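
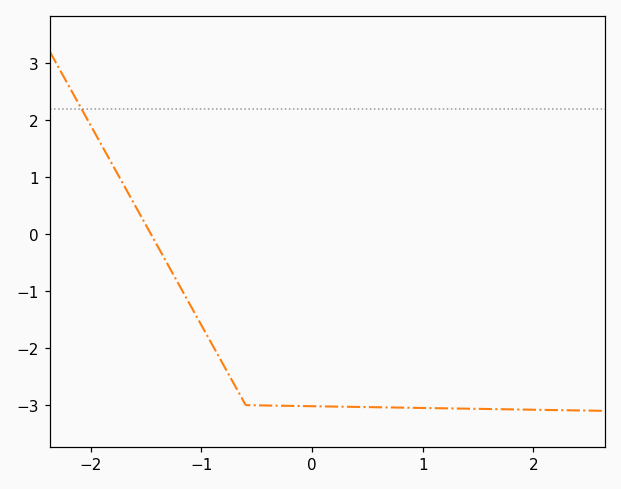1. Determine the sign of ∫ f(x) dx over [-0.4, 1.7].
negative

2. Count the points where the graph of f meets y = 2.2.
1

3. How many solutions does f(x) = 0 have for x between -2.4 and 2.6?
1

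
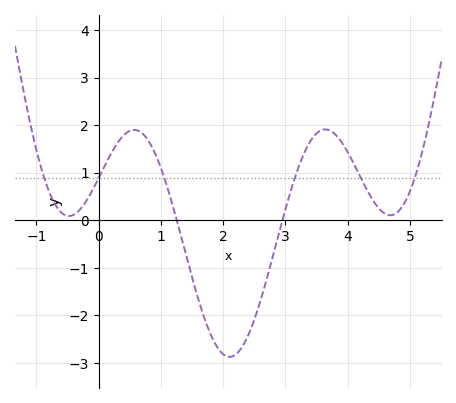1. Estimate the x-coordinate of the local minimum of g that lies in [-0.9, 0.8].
-0.5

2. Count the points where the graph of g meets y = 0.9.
6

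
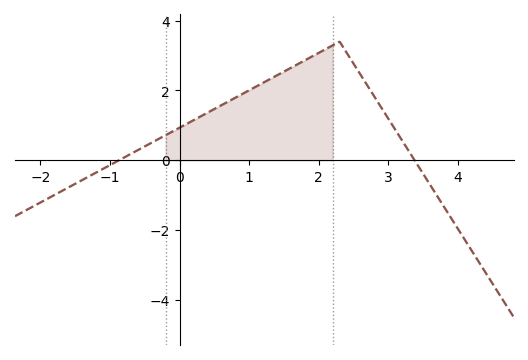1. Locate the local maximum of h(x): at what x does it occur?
2.3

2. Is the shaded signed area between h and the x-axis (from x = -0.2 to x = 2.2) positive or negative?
positive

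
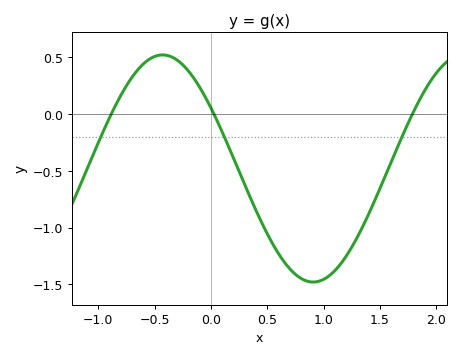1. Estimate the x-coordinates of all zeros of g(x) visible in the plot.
-0.885, 0.026, 1.79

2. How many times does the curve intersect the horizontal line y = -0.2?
3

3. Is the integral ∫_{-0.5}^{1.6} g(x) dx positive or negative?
negative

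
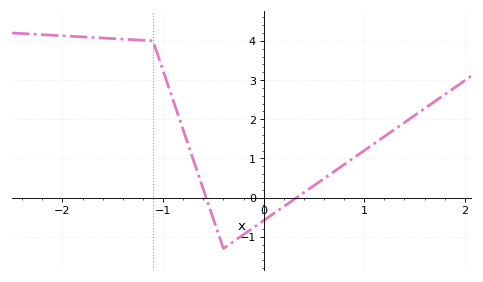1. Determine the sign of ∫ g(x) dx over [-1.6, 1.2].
positive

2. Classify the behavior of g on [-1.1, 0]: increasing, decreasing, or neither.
neither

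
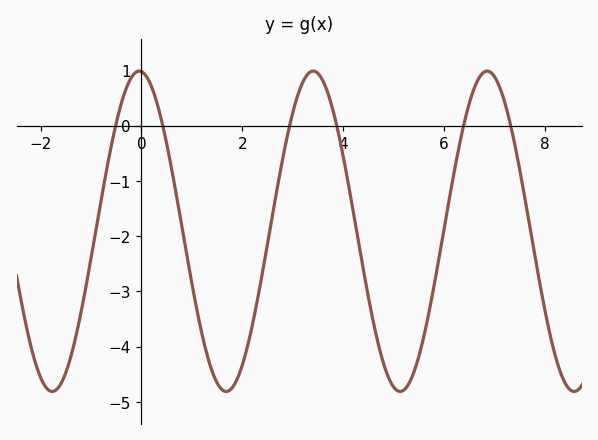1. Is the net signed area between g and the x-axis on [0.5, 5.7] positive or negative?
negative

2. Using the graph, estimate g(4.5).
-3.1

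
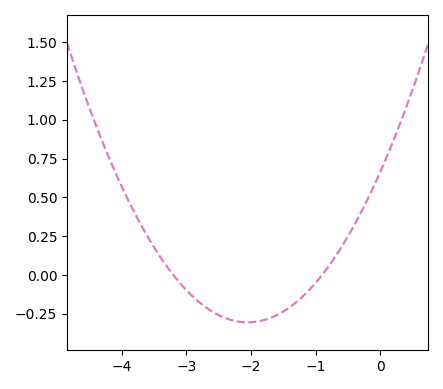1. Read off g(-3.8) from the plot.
0.4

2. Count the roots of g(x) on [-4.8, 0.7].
2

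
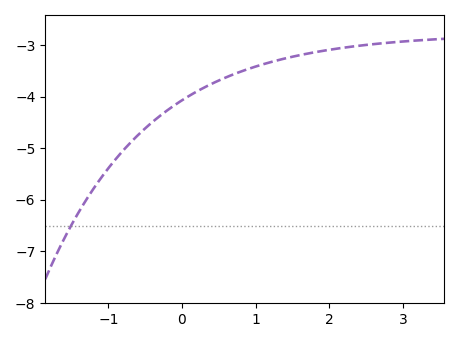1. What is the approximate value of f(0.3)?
-3.8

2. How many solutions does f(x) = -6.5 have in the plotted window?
1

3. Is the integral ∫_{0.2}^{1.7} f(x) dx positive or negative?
negative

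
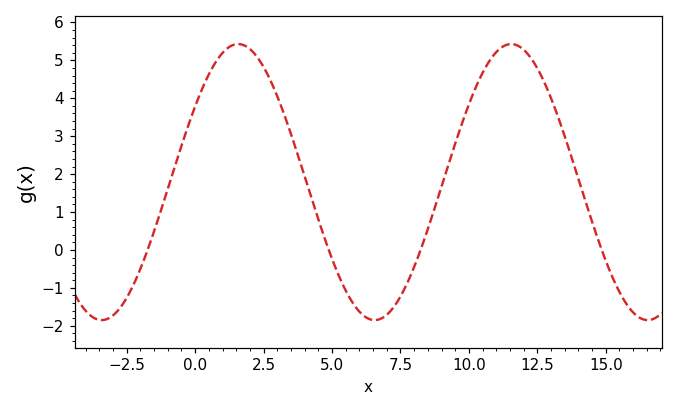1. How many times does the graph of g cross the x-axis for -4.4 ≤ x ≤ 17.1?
4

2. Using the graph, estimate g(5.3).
-0.8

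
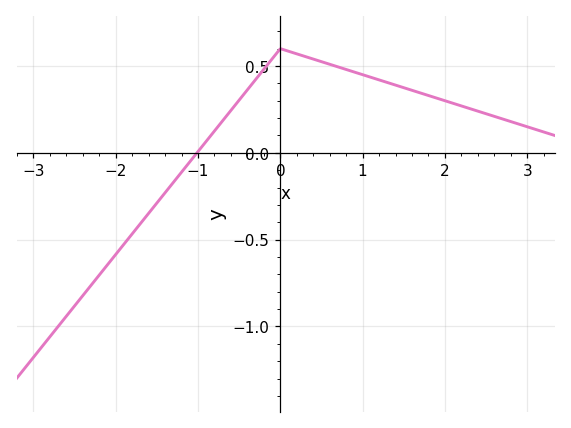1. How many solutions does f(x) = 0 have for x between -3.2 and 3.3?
1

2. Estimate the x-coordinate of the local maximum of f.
0.002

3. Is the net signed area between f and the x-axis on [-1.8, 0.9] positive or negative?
positive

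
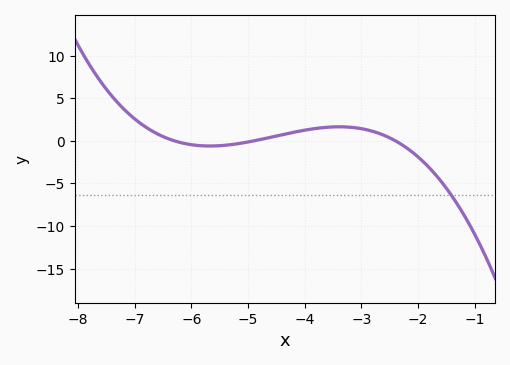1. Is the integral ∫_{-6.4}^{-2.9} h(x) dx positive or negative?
positive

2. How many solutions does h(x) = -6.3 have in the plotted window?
1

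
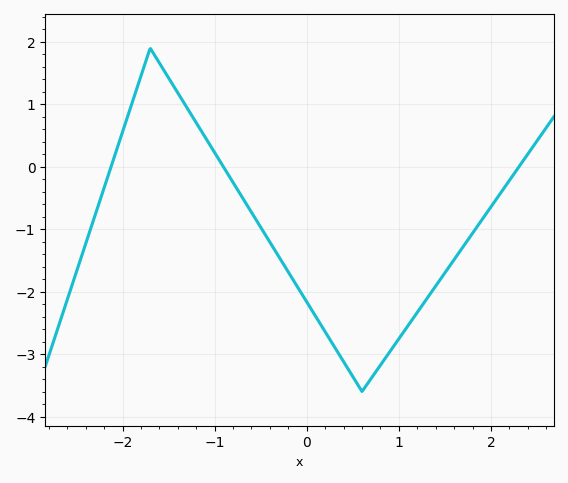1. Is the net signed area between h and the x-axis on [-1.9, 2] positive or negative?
negative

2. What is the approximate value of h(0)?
-2.2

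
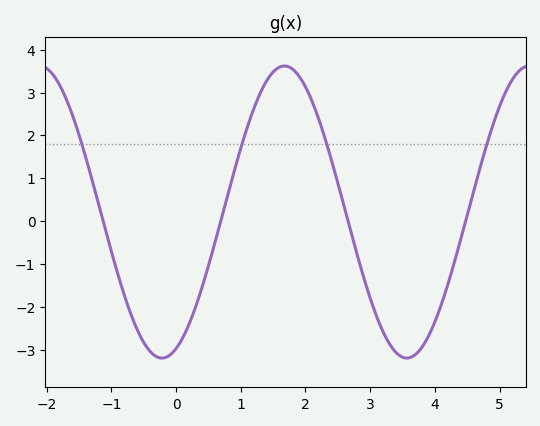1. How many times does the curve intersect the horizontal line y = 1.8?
4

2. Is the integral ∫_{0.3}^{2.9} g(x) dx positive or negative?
positive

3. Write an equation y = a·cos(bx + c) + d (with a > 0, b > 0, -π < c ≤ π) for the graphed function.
y = 3.41cos(1.7x - 2.8) + 0.21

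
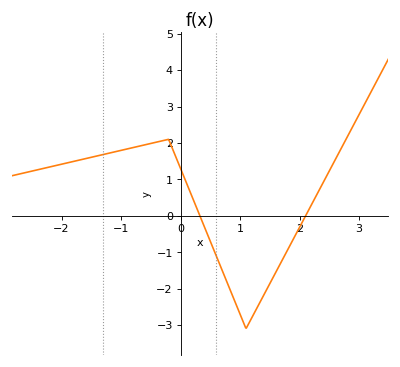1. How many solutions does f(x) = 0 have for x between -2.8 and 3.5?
2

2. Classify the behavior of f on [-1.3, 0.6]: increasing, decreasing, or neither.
neither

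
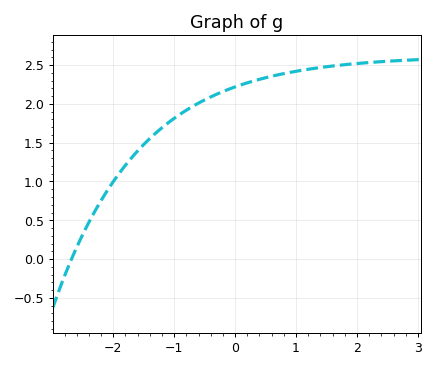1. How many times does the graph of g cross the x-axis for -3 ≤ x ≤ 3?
1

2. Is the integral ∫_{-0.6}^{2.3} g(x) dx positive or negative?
positive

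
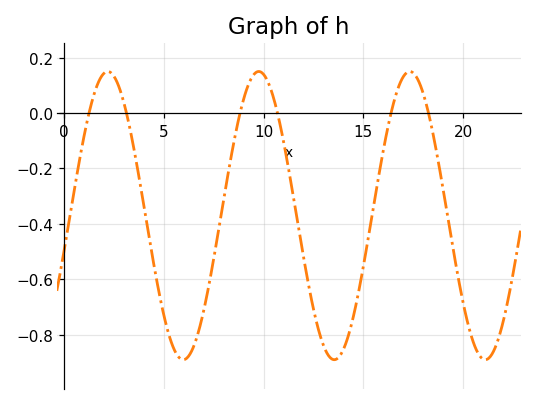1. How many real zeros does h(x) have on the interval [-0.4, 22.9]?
6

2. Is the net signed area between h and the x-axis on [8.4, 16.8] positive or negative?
negative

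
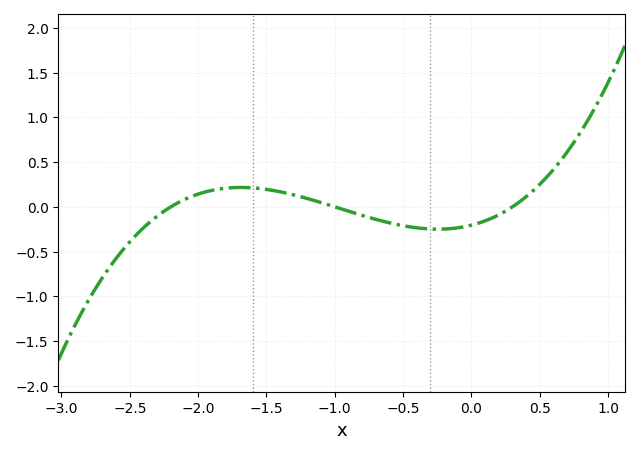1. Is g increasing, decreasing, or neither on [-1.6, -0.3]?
decreasing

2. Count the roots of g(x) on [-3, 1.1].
3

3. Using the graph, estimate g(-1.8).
0.208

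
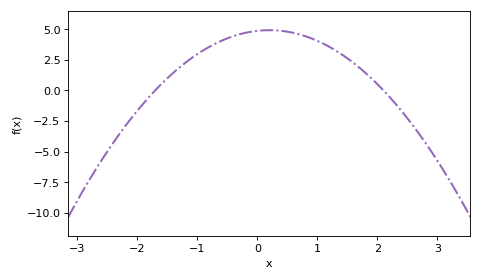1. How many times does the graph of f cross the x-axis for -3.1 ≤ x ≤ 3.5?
2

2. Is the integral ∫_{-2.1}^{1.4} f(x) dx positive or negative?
positive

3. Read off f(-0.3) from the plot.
4.57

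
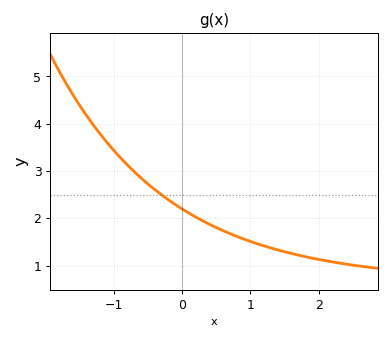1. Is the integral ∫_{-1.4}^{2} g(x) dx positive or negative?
positive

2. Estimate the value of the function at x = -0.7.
3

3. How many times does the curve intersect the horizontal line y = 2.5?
1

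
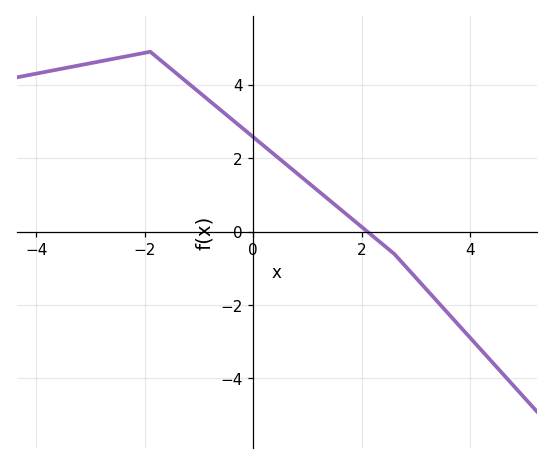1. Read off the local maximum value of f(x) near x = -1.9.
4.9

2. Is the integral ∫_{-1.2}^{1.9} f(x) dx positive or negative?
positive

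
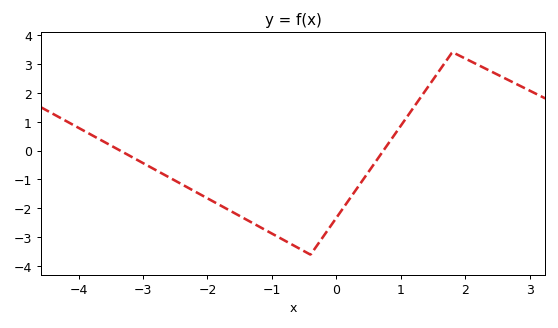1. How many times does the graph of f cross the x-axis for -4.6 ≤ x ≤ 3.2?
2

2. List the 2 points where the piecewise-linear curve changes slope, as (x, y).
(-0.4, -3.6); (1.8, 3.4)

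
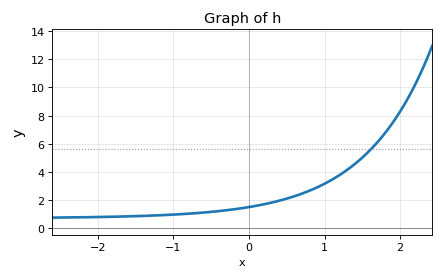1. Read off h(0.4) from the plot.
2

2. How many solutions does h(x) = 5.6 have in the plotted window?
1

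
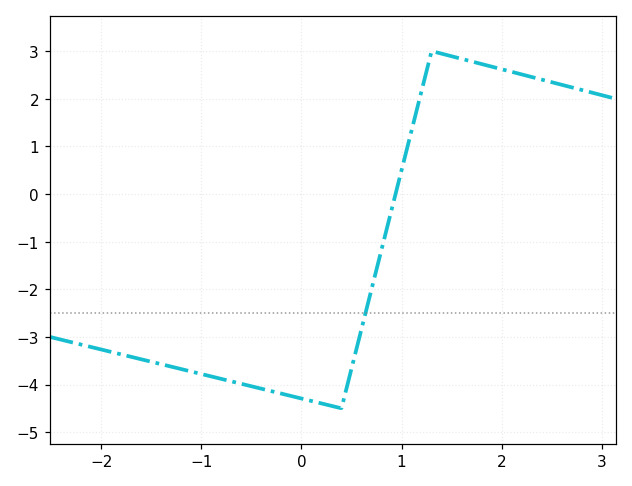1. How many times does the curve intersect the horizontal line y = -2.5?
1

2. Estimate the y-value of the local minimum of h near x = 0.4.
-4.5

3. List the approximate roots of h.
0.9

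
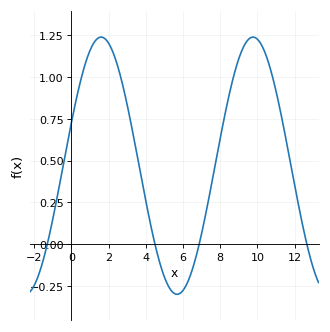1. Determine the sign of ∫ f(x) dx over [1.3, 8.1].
positive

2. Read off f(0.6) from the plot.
1.02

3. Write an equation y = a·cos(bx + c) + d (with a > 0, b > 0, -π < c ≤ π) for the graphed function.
y = 0.77cos(0.77x - 1.23) + 0.47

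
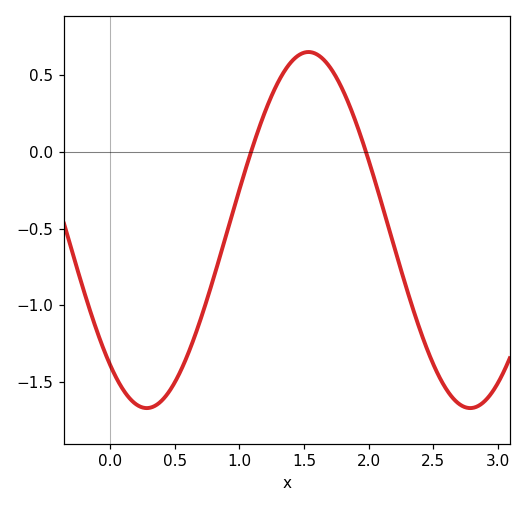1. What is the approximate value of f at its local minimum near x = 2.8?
-1.65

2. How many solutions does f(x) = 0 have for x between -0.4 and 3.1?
2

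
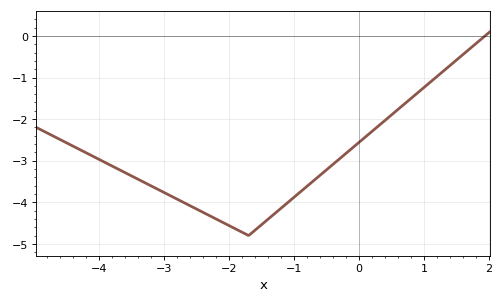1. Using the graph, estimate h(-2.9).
-3.8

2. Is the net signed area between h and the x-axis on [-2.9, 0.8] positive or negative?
negative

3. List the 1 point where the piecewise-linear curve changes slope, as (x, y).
(-1.7, -4.8)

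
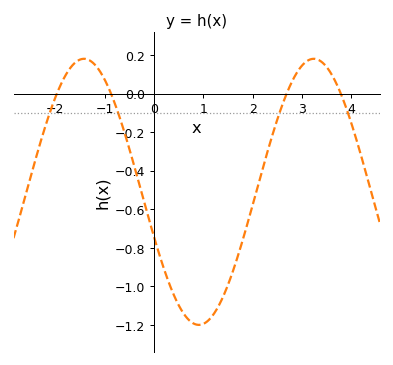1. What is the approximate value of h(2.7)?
0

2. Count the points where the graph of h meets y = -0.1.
4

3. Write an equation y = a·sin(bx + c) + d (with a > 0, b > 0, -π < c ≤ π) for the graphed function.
y = 0.69sin(1.4x - 2.8) - 0.51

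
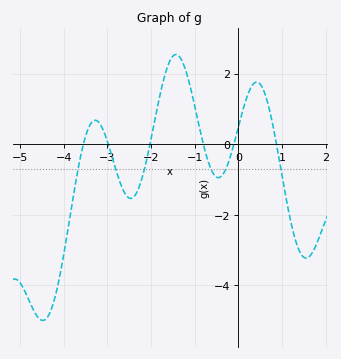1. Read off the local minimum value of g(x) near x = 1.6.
-3.2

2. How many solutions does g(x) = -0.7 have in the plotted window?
6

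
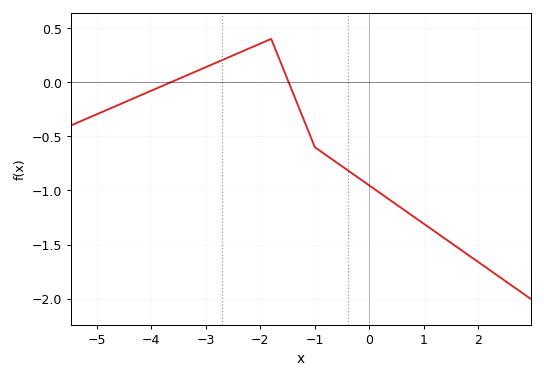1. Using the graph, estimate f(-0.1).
-0.9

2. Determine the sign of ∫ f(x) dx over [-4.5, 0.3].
negative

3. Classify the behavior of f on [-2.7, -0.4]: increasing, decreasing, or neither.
neither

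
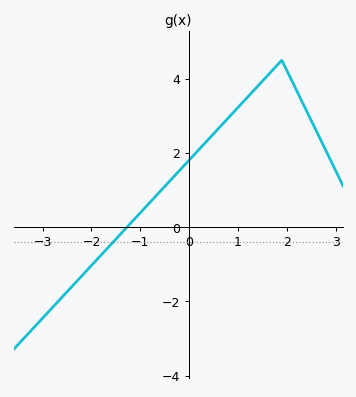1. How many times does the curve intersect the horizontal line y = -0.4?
1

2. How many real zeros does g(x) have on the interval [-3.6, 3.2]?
1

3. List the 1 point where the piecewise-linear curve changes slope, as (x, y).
(1.9, 4.5)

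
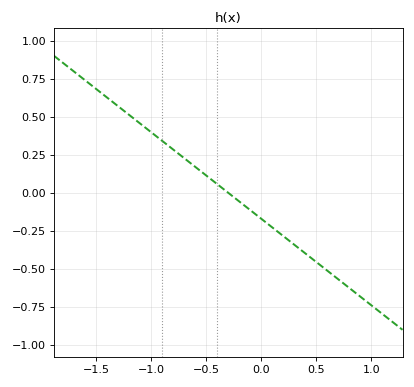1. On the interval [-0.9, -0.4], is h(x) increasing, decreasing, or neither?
decreasing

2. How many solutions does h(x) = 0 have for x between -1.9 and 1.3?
1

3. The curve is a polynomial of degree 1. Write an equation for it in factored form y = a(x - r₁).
y = -0.57(x + 0.3)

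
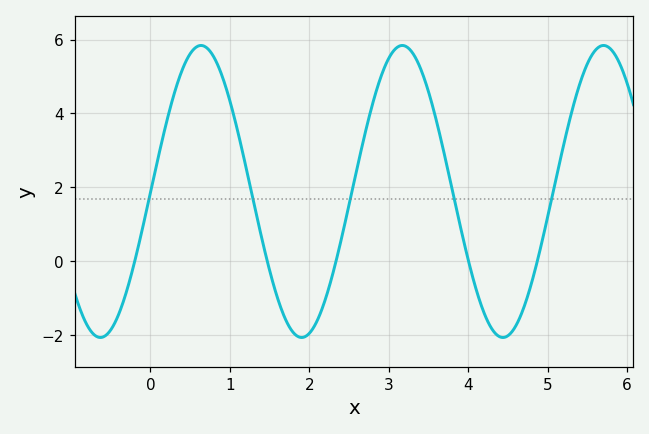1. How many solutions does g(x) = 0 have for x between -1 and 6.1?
5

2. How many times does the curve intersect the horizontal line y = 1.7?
5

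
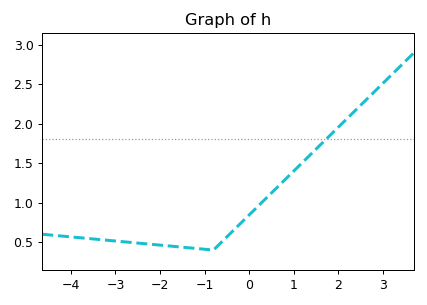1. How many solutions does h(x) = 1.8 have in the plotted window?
1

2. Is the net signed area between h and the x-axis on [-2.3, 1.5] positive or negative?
positive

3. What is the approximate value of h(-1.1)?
0.416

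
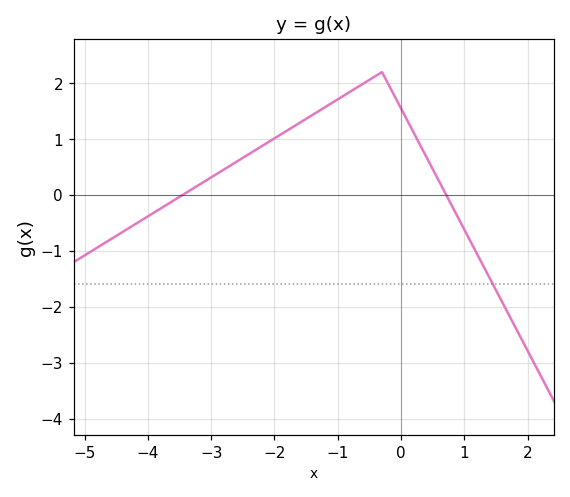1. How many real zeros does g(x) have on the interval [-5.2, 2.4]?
2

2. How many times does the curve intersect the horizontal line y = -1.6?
1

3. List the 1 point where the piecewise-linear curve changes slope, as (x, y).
(-0.3, 2.2)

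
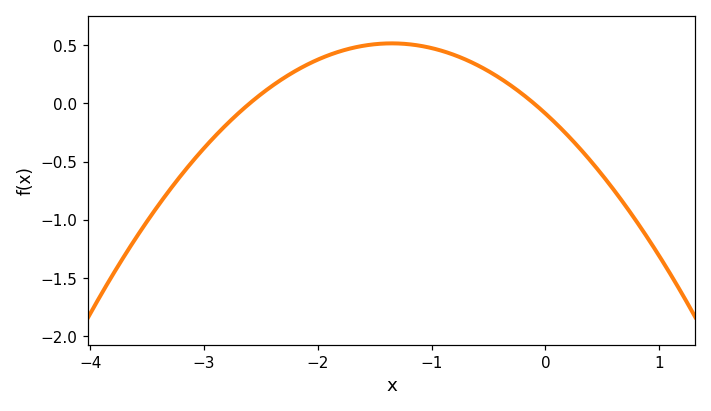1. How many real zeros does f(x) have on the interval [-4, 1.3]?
2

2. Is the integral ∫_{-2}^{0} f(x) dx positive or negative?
positive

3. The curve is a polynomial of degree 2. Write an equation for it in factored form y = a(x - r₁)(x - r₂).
y = -0.33(x + 2.6)(x + 0.1)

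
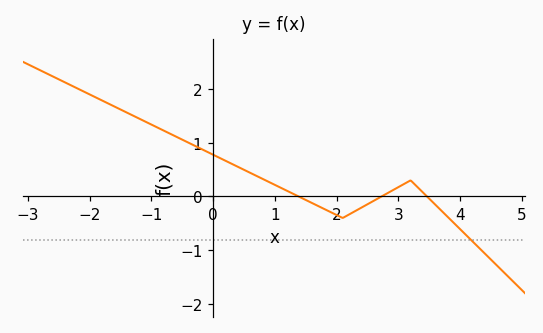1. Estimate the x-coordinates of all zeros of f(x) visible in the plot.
1.4, 2.8, 3.4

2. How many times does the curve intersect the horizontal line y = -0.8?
1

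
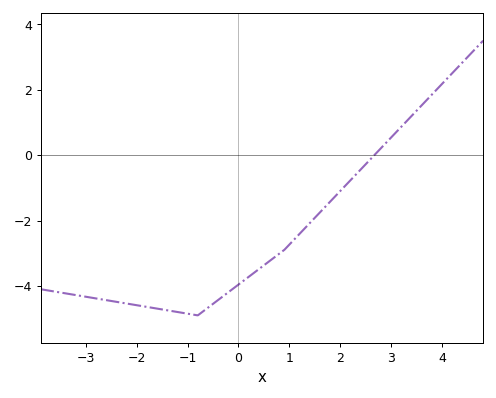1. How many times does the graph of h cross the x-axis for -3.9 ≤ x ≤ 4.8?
1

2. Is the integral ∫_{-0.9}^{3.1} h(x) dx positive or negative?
negative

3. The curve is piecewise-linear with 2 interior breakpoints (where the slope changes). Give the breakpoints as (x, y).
(-0.8, -4.9); (0.9, -2.9)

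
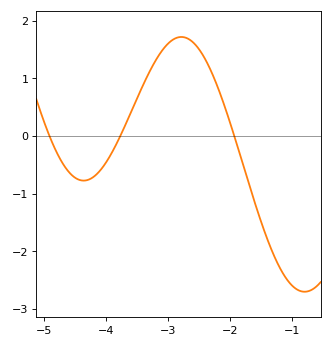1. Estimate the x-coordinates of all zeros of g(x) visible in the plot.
-4.9, -3.8, -1.9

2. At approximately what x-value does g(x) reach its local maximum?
-2.8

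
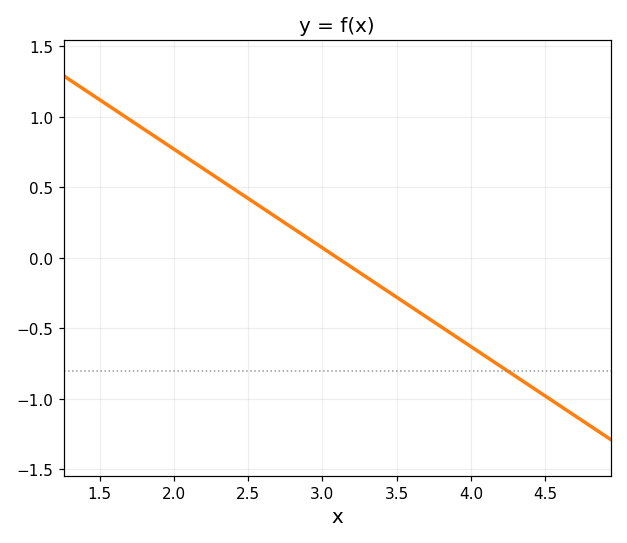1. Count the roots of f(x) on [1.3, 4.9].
1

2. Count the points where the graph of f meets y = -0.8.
1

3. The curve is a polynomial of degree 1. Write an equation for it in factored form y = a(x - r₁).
y = -0.7(x - 3.1)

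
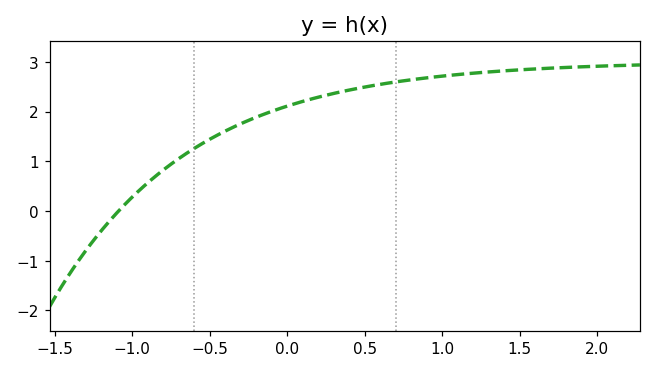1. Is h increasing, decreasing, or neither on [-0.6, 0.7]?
increasing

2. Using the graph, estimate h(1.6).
2.9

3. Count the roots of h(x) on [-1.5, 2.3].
1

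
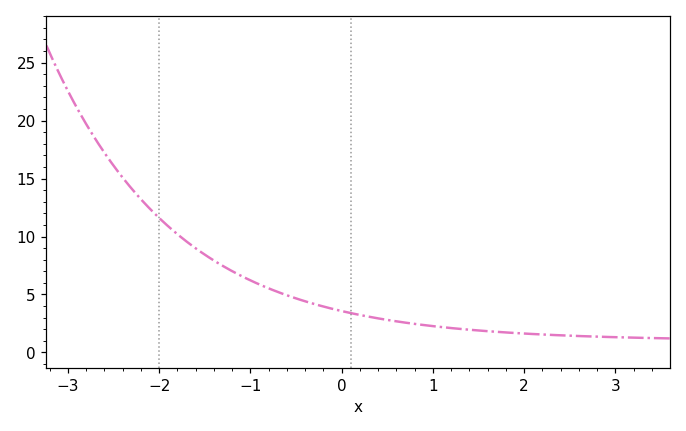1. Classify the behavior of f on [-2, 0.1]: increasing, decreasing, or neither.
decreasing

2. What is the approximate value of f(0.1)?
3.39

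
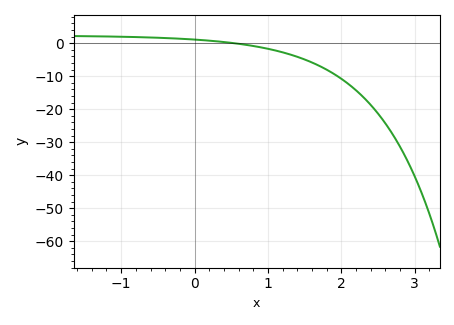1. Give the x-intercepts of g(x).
0.545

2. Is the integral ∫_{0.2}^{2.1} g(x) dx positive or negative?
negative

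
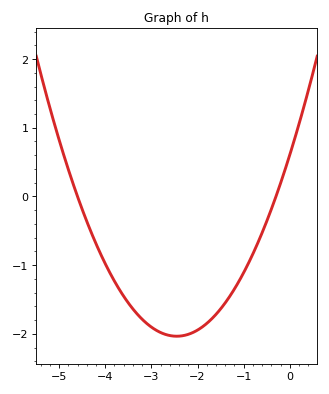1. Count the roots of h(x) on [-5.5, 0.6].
2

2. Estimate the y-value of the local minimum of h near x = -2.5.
-2.03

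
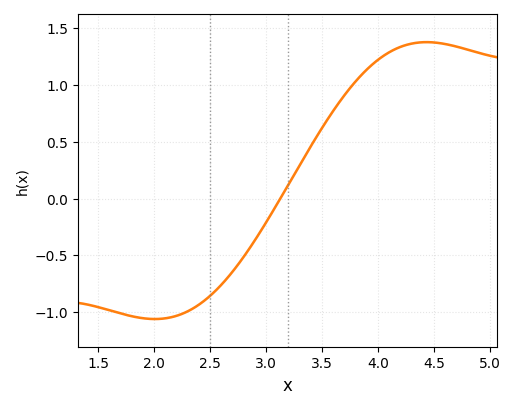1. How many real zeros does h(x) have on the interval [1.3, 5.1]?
1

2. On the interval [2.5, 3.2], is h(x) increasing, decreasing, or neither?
increasing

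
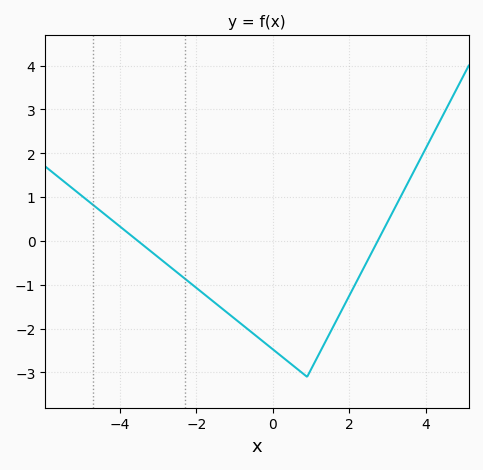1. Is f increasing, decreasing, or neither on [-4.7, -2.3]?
decreasing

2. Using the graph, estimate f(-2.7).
-0.578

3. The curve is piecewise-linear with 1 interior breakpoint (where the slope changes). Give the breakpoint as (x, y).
(0.9, -3.1)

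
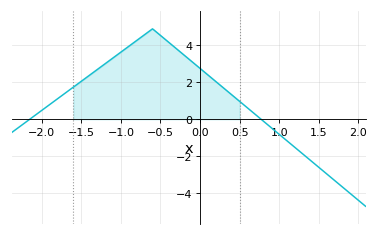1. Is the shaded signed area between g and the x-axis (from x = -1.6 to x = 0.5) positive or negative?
positive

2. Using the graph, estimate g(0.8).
-0.094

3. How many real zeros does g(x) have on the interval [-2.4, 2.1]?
2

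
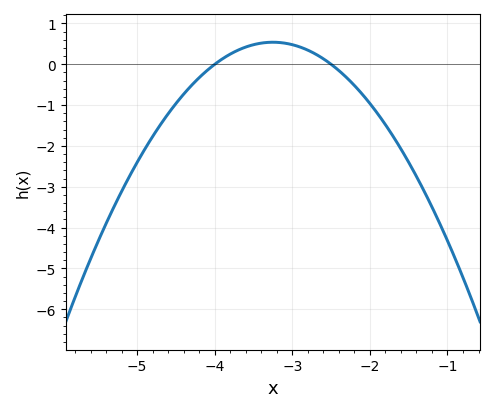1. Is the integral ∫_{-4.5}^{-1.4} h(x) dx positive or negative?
negative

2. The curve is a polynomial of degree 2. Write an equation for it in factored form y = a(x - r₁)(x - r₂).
y = -0.96(x + 4)(x + 2.5)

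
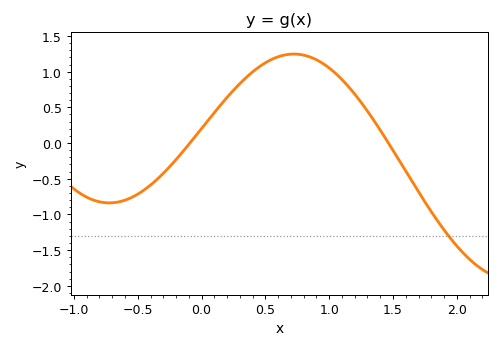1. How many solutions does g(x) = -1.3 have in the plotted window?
1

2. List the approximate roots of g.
-0.091, 1.46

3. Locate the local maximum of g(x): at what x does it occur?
0.724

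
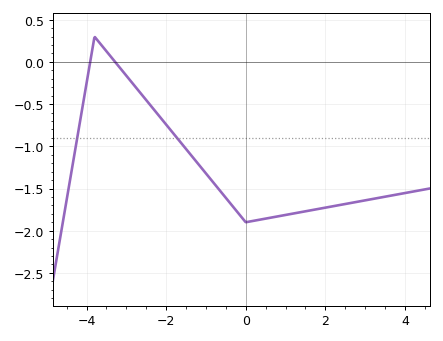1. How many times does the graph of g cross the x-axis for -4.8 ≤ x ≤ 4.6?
2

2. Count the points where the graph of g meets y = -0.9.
2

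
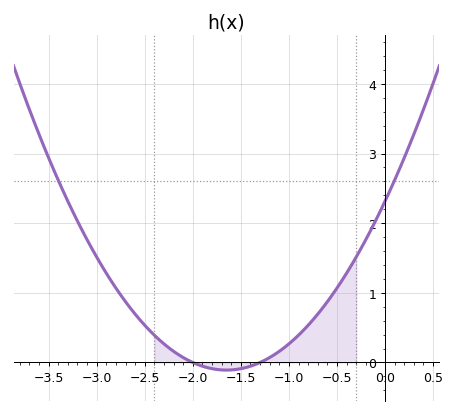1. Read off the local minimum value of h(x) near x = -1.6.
-0.109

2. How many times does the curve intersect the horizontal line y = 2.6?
2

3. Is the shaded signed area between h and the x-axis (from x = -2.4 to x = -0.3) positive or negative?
positive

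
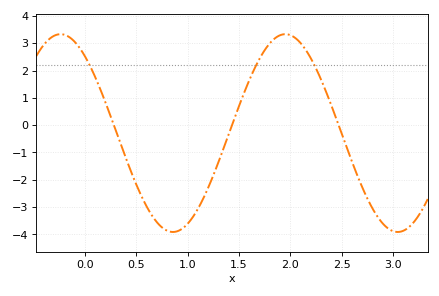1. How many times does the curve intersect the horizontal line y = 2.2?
3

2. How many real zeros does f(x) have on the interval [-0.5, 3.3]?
3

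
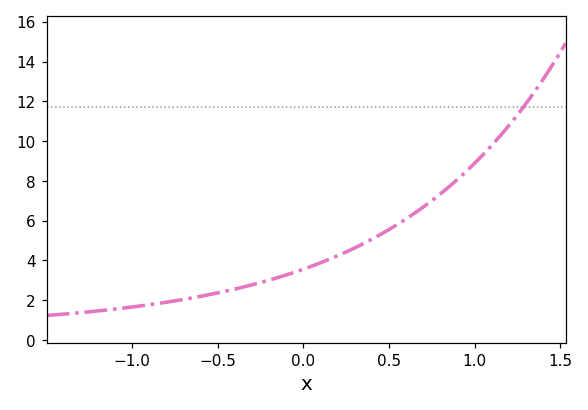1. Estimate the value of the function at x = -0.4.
2.6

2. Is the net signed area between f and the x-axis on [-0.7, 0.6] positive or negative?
positive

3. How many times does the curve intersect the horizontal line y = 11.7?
1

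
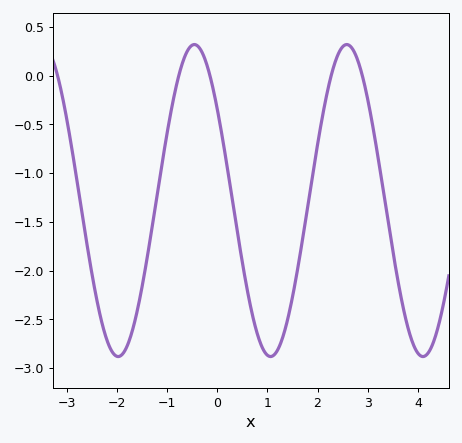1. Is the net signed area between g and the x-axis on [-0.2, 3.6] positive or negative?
negative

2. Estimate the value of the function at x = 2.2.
-0.154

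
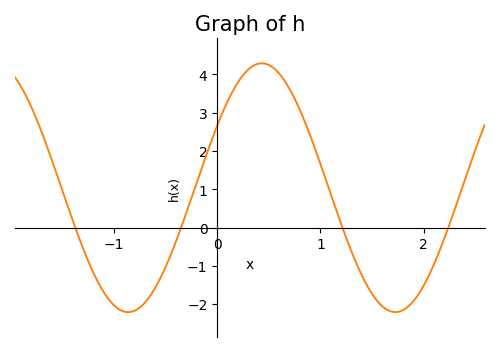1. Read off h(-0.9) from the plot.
-2.2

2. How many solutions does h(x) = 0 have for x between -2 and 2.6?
4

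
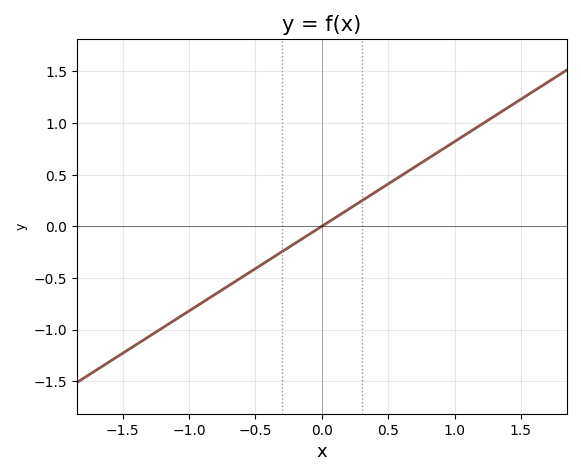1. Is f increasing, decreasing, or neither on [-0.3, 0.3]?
increasing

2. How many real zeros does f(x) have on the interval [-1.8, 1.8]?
1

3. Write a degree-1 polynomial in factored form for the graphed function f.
y = 0.82(x - 0)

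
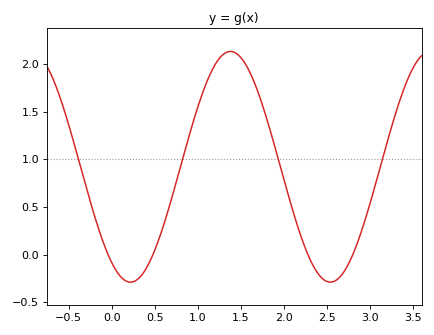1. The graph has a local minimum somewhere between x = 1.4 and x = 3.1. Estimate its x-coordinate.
2.54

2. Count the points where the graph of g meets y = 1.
4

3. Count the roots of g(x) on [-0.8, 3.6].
4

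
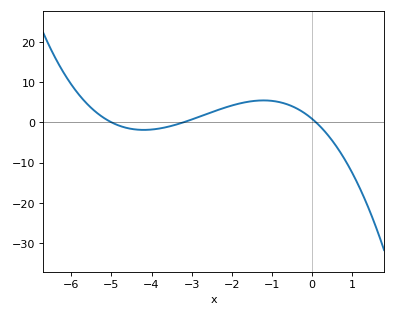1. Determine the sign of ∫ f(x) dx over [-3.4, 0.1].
positive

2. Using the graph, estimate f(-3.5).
-1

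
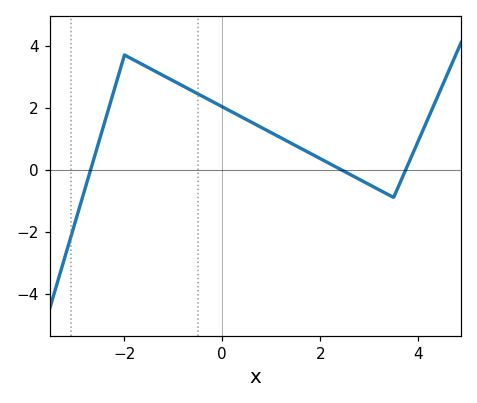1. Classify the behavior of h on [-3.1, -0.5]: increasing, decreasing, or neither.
neither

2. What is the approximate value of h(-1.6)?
3.4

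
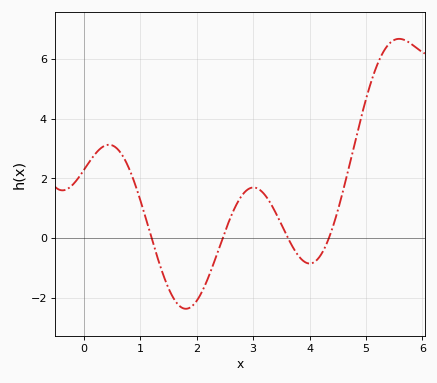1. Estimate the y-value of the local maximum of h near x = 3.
1.69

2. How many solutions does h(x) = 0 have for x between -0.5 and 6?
4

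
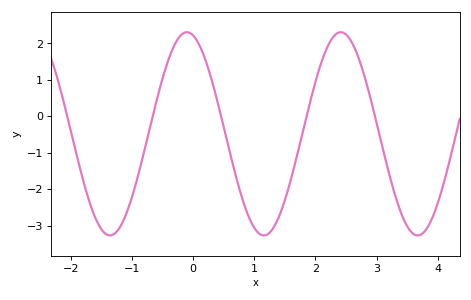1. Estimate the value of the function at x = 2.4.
2.31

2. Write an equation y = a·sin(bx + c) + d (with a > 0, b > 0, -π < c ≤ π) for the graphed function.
y = 2.79sin(2.5x + 1.82) - 0.48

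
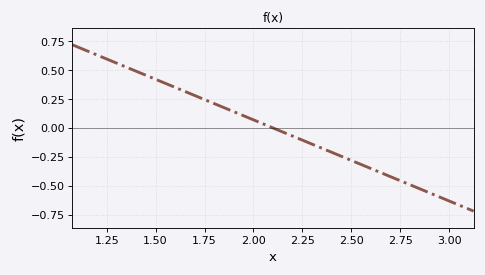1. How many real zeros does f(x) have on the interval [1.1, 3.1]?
1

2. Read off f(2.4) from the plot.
-0.2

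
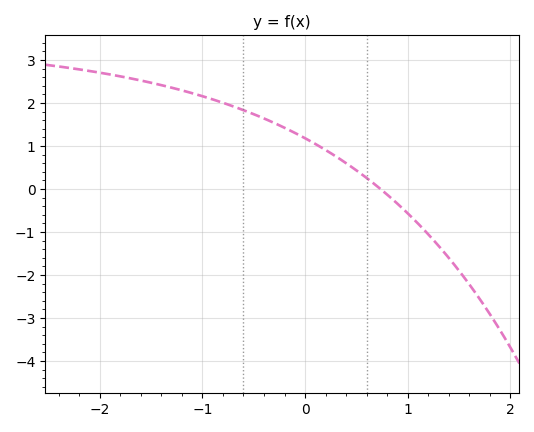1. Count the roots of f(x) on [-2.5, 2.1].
1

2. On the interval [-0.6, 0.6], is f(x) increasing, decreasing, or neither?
decreasing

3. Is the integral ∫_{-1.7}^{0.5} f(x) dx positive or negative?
positive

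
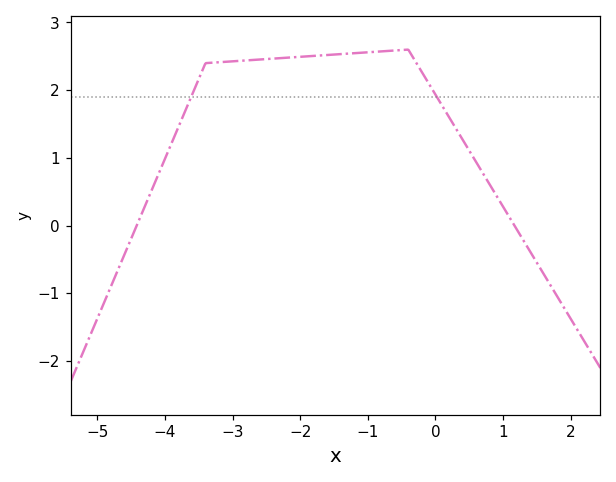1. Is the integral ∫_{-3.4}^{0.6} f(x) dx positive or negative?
positive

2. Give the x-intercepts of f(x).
-4.4, 1.2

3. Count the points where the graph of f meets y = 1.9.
2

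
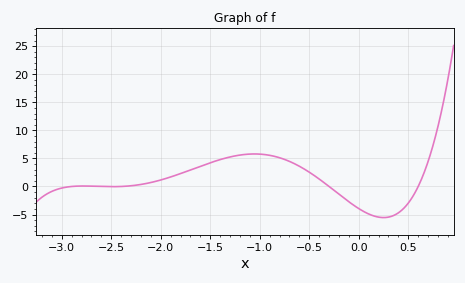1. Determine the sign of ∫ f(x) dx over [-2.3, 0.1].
positive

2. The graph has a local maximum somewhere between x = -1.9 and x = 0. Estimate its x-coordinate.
-1.05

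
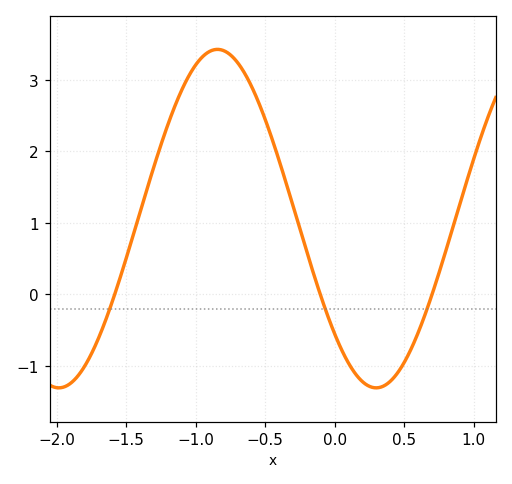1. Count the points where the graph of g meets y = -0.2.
3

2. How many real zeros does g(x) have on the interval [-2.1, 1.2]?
3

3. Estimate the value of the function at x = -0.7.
3.2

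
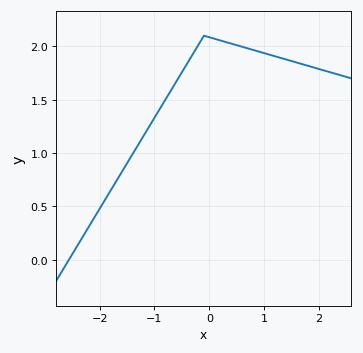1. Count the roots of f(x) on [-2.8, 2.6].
1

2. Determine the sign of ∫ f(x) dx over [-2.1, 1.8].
positive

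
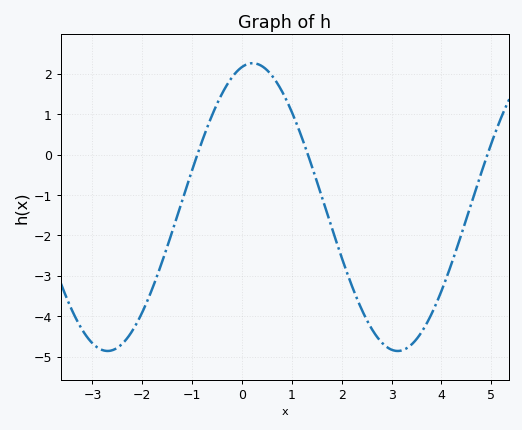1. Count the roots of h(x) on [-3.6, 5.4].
3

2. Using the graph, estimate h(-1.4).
-1.91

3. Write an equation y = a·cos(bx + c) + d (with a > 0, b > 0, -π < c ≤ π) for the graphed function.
y = 3.56cos(1.08x - 0.23) - 1.3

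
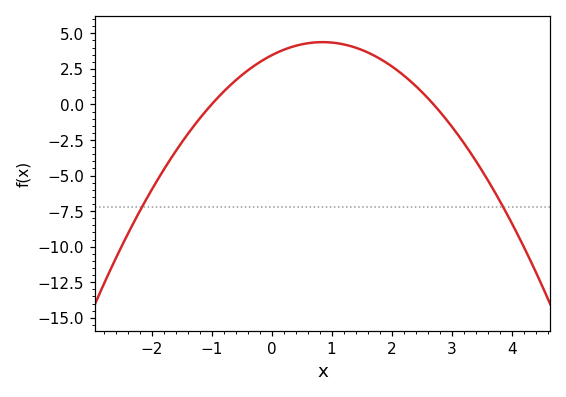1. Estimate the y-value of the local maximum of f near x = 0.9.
4.38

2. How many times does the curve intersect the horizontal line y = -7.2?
2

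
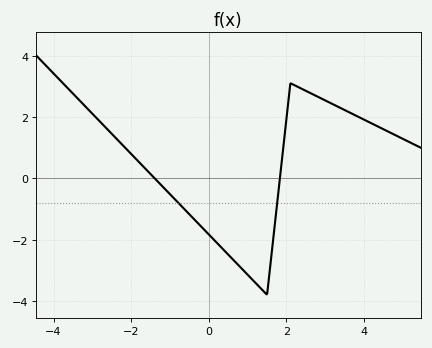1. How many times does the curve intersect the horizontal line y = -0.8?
2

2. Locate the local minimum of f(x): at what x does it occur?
1.5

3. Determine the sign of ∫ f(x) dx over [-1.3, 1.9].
negative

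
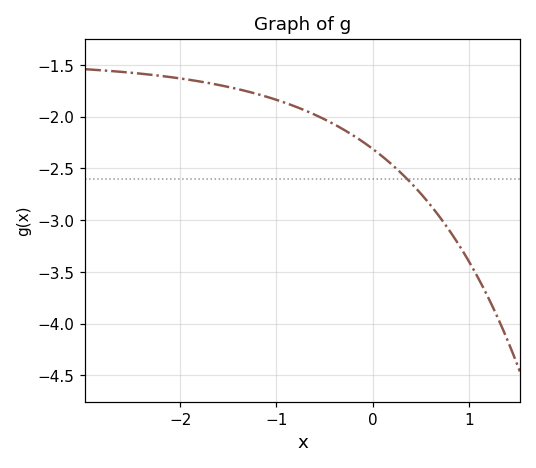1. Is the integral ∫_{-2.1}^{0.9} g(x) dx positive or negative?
negative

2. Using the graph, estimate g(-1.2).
-1.78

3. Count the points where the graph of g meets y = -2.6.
1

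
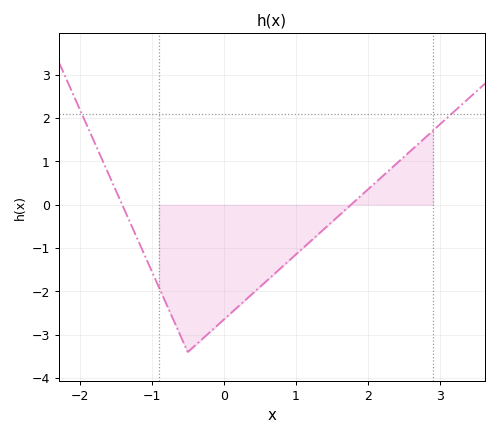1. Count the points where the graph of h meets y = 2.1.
2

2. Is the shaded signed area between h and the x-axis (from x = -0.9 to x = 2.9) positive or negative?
negative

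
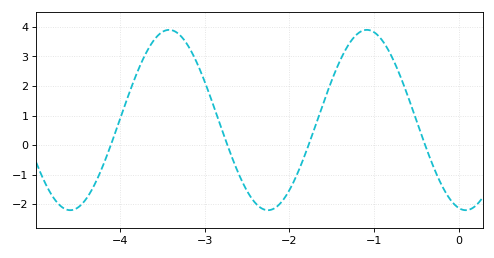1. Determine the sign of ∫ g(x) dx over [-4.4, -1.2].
positive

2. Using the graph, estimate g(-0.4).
0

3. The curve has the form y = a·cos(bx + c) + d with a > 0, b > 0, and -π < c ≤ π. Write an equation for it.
y = 3.05cos(2.7x + 2.9) + 0.85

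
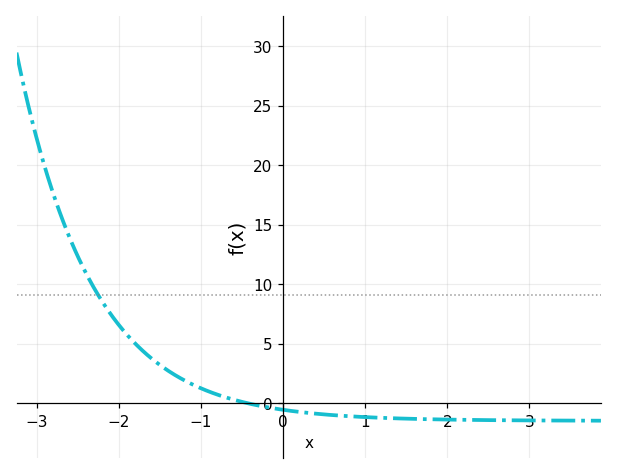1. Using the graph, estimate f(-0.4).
-0.048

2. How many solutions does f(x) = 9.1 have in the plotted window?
1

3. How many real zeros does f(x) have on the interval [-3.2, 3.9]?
1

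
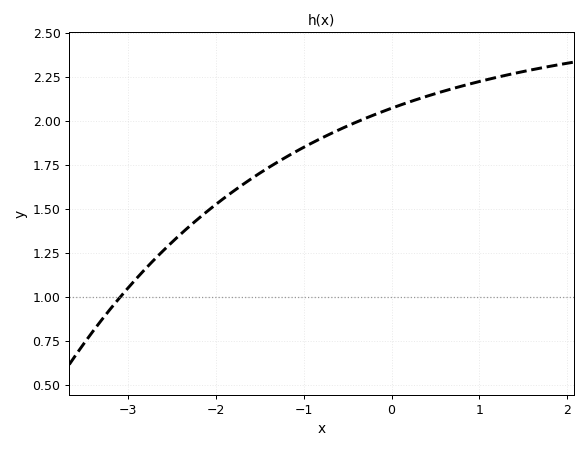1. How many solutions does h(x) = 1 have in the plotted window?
1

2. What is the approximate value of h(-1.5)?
1.7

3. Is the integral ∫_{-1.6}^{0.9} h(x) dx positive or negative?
positive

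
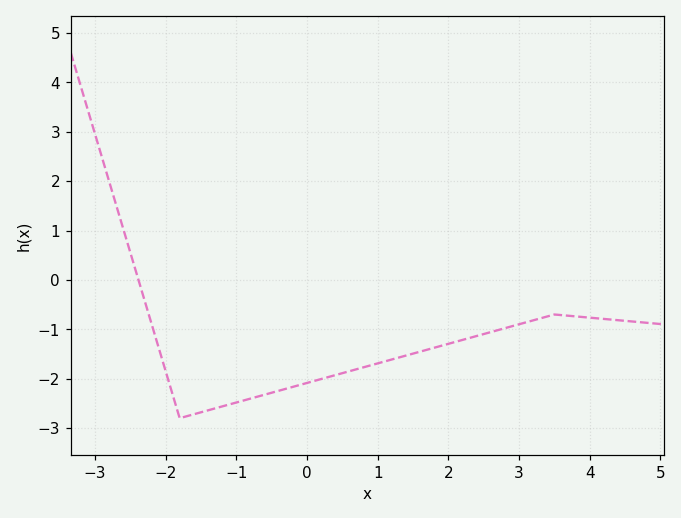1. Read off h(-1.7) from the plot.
-2.8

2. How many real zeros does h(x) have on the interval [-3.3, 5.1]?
1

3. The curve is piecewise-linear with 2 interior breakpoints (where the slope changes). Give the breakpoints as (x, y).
(-1.8, -2.8); (3.5, -0.7)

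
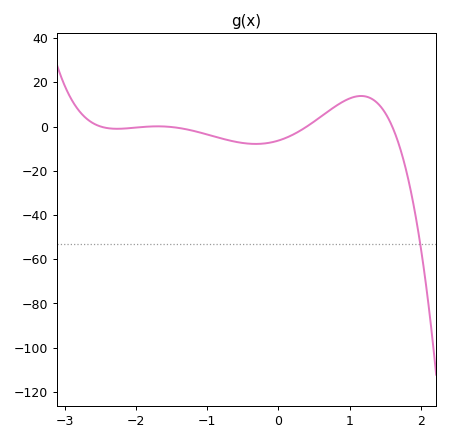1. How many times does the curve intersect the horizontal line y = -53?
1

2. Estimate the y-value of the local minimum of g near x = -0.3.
-8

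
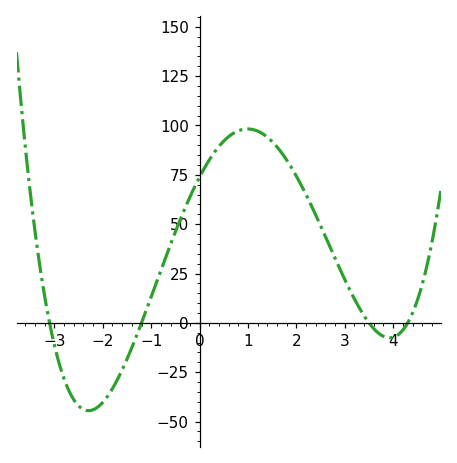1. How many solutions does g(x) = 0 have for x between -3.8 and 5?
4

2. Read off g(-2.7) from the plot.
-35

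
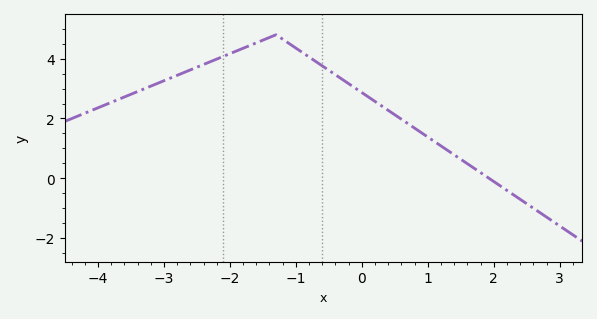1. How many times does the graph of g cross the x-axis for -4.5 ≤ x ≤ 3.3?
1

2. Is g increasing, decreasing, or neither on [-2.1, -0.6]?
neither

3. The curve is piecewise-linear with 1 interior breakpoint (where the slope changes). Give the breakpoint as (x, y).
(-1.3, 4.8)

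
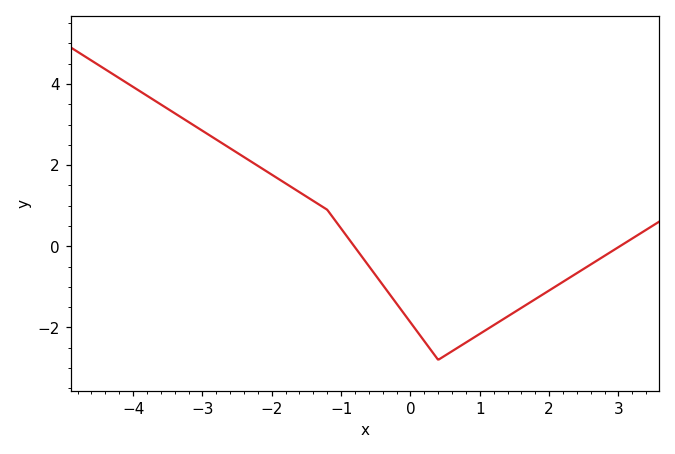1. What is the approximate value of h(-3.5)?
3.4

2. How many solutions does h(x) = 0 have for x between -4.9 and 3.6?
2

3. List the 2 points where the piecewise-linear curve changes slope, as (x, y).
(-1.2, 0.9); (0.4, -2.8)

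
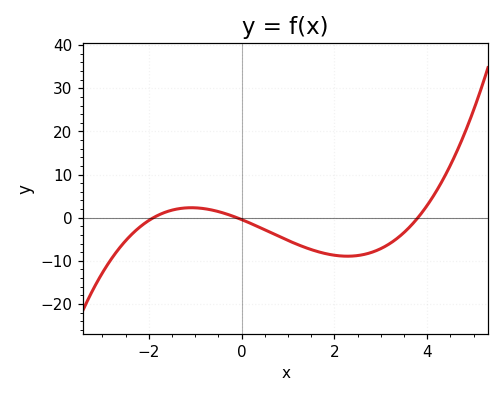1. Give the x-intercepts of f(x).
-2, -0.2, 3.8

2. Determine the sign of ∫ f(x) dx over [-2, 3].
negative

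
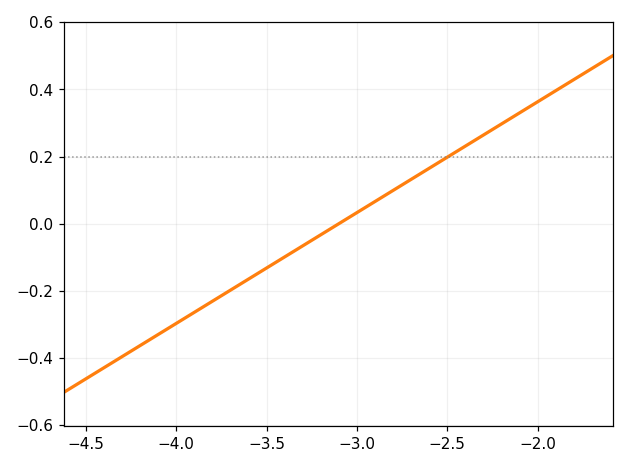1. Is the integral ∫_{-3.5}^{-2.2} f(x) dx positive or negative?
positive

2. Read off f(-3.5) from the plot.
-0.14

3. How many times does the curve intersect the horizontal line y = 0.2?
1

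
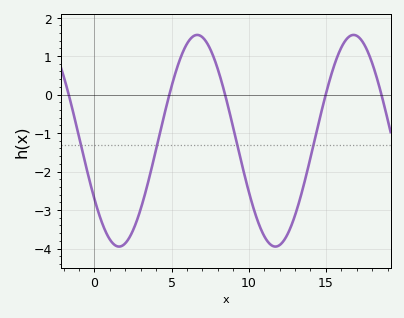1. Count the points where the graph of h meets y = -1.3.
4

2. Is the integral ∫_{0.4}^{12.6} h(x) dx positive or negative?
negative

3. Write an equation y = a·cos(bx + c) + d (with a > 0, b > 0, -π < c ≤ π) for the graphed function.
y = 2.75cos(0.62x + 2.2) - 1.2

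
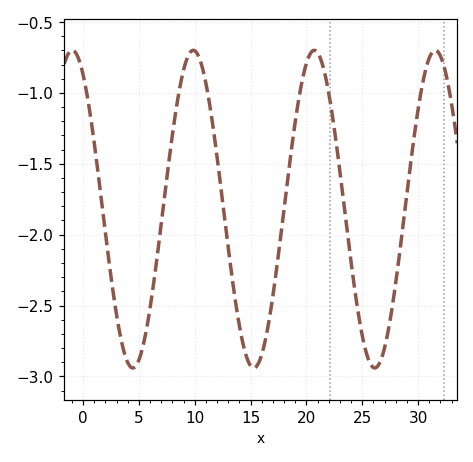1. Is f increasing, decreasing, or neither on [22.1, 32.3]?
neither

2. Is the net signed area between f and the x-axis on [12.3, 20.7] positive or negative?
negative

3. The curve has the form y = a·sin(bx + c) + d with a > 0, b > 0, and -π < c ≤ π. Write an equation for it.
y = 1.12sin(0.58x + 2.1) - 1.82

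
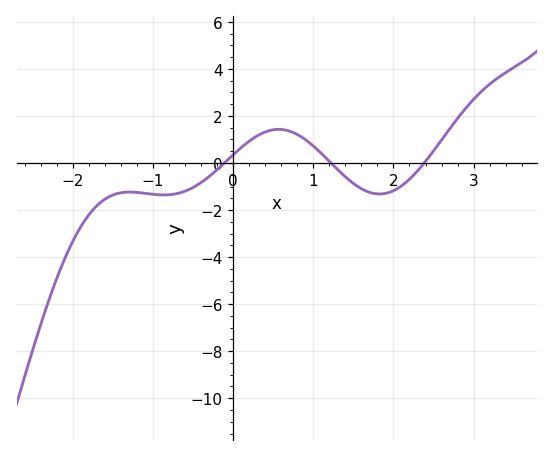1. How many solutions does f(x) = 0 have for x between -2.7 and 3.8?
3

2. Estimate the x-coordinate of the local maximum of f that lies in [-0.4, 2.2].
0.568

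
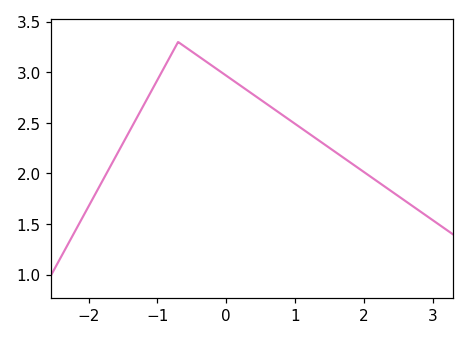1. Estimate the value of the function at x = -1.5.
2.3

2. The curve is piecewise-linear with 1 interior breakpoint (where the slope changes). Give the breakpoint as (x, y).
(-0.7, 3.3)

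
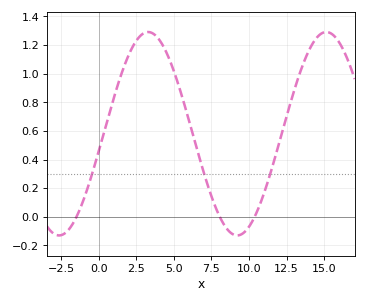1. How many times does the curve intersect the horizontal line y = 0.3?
3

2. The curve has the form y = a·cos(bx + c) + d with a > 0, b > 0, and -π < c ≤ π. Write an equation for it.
y = 0.71cos(0.53x - 1.7) + 0.58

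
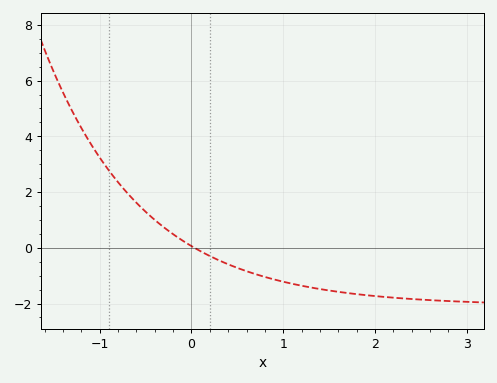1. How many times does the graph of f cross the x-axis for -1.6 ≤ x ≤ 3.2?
1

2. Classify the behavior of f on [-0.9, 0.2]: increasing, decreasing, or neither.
decreasing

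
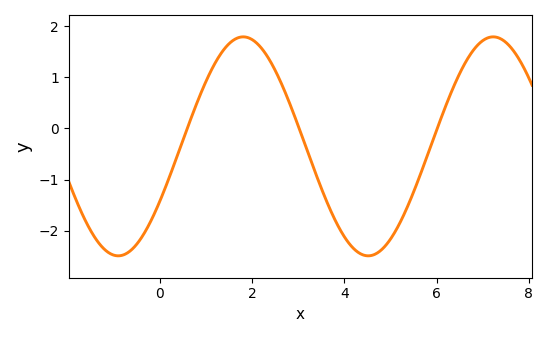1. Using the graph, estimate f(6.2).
0.4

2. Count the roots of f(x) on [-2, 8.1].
3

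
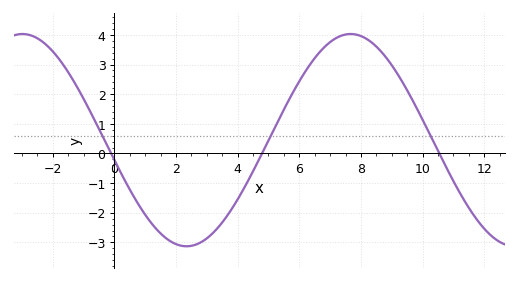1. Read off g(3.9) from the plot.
-1.72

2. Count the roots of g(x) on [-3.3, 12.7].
3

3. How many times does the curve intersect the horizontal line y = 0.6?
3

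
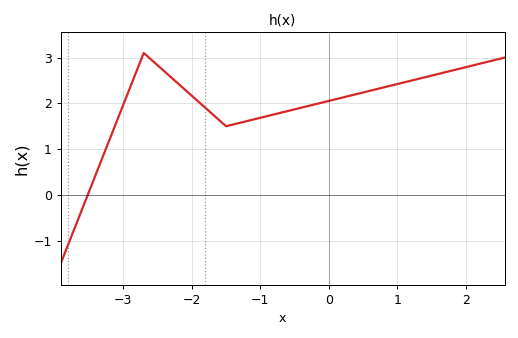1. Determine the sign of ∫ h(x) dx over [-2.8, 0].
positive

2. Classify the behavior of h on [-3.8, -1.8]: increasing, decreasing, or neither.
neither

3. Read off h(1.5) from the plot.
2.61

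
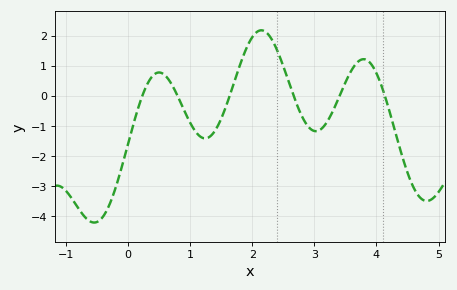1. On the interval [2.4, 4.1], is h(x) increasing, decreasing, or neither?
neither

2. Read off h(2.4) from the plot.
1.5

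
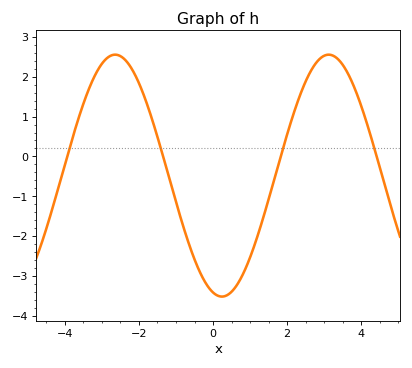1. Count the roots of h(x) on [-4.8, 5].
4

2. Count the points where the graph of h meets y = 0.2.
4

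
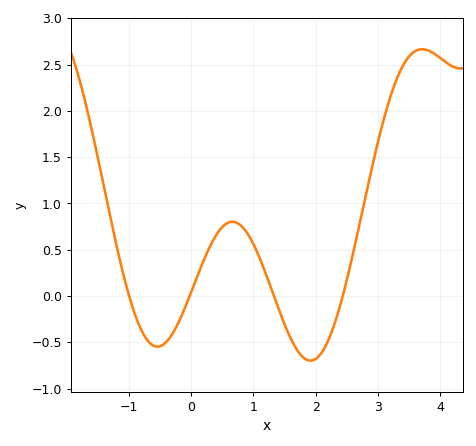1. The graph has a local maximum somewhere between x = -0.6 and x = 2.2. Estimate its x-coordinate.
0.7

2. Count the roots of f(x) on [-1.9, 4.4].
4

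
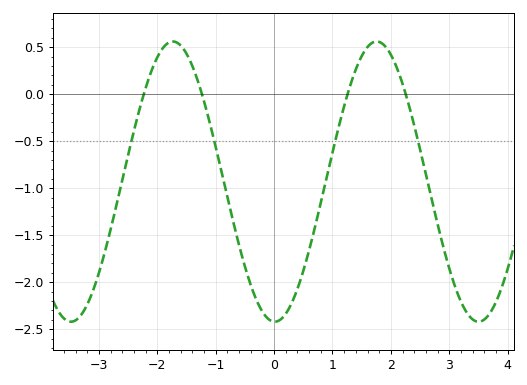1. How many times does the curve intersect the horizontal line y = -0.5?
4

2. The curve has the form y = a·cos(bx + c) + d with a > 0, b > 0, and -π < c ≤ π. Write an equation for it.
y = 1.49cos(1.8x + 3.12) - 0.93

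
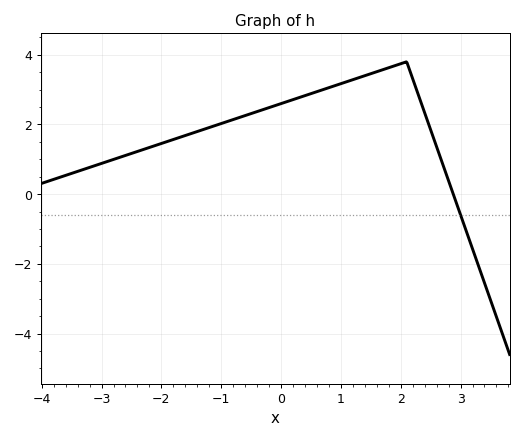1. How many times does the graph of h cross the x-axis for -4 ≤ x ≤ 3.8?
1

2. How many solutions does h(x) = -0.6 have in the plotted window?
1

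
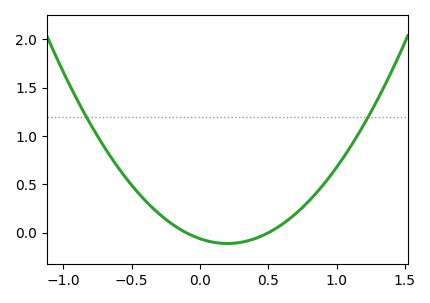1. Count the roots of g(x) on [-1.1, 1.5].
2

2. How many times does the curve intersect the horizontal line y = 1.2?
2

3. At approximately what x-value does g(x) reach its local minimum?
0.2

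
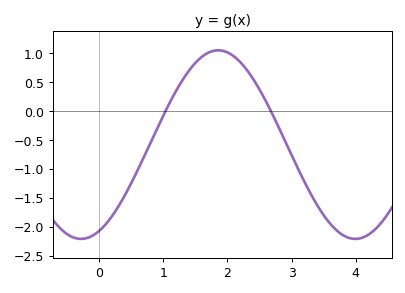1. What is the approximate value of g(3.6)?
-1.94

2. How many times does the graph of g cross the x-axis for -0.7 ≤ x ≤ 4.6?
2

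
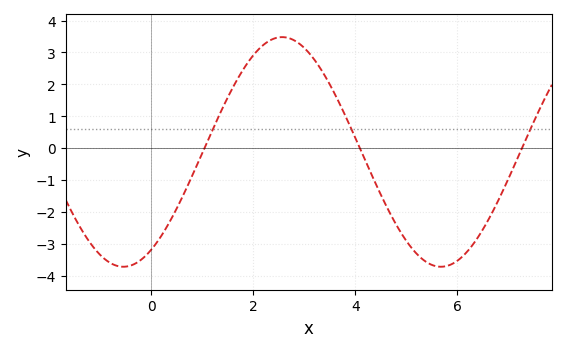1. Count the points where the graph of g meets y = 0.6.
3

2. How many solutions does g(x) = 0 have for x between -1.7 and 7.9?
3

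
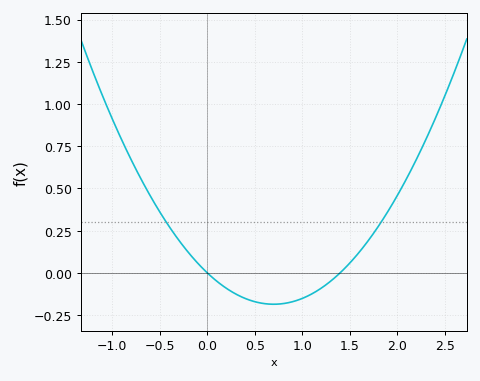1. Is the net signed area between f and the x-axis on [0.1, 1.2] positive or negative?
negative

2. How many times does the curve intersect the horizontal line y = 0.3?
2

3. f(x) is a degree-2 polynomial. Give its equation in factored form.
y = 0.38(x - 0)(x - 1.4)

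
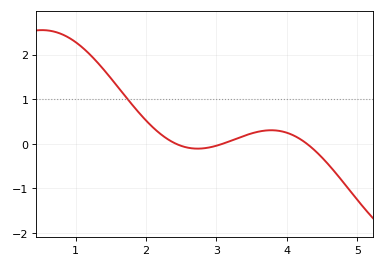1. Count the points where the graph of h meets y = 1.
1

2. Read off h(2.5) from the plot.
0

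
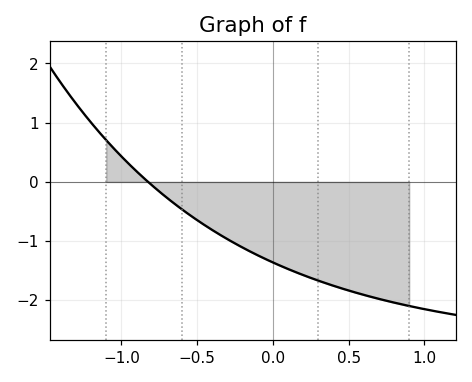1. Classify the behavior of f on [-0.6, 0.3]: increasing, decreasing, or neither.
decreasing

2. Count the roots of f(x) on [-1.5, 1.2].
1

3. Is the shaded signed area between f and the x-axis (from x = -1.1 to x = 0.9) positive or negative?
negative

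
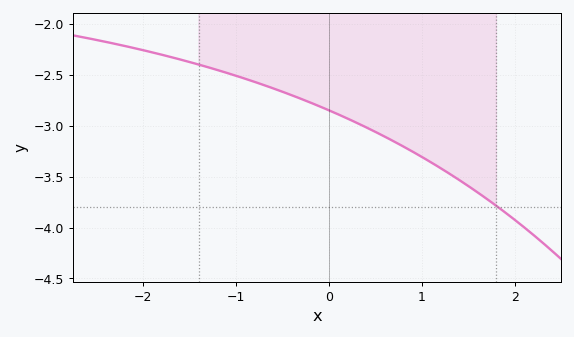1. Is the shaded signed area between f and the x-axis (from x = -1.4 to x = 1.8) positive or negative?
negative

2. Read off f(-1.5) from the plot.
-2.4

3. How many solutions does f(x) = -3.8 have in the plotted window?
1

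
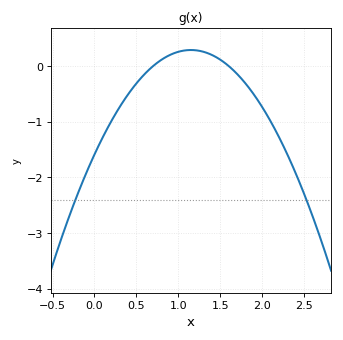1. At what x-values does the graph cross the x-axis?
0.7, 1.6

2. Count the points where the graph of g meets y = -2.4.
2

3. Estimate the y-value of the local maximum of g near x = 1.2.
0.3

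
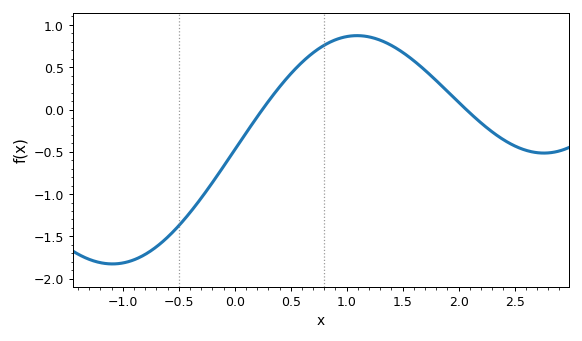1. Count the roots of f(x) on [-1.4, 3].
2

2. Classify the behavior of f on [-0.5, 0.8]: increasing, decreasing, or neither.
increasing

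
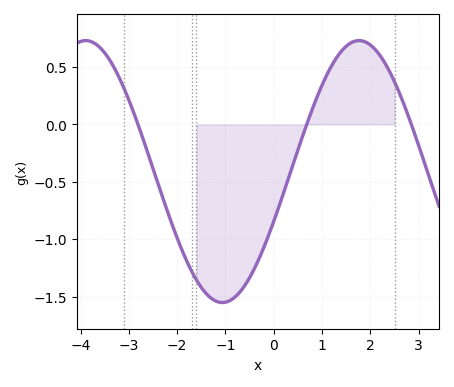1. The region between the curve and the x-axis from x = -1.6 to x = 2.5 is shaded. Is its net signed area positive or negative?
negative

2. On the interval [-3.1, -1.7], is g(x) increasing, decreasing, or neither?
decreasing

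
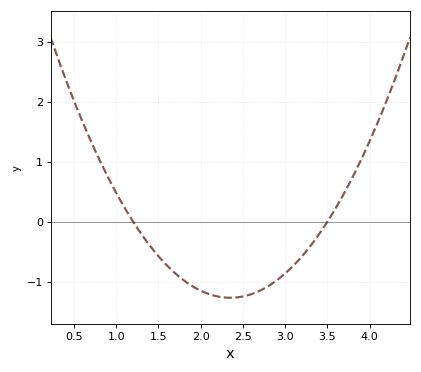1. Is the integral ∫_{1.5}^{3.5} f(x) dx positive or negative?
negative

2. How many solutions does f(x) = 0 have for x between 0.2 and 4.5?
2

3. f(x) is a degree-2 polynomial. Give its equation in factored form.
y = 0.96(x - 1.2)(x - 3.5)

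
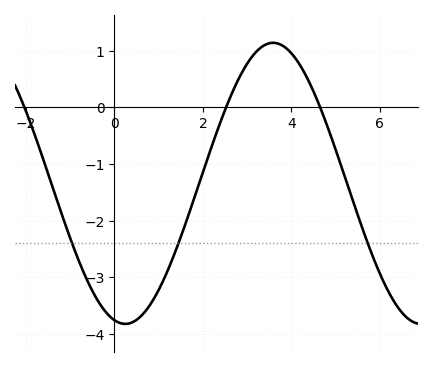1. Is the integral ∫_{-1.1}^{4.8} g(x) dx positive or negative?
negative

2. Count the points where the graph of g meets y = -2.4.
3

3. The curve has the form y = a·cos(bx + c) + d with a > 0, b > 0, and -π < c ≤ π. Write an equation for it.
y = 2.48cos(0.94x + 2.91) - 1.34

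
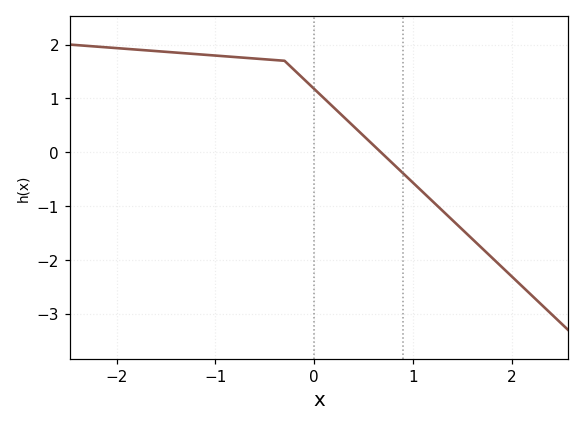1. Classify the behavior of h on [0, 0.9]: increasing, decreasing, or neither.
decreasing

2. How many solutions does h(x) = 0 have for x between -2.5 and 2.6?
1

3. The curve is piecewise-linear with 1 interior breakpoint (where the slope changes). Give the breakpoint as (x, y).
(-0.3, 1.7)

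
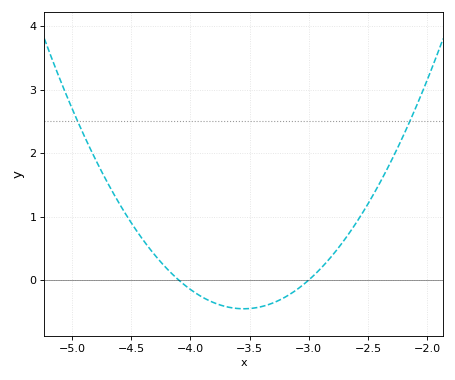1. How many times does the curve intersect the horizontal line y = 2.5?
2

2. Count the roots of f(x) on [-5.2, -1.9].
2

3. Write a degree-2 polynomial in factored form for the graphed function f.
y = 1.5(x + 4.1)(x + 3)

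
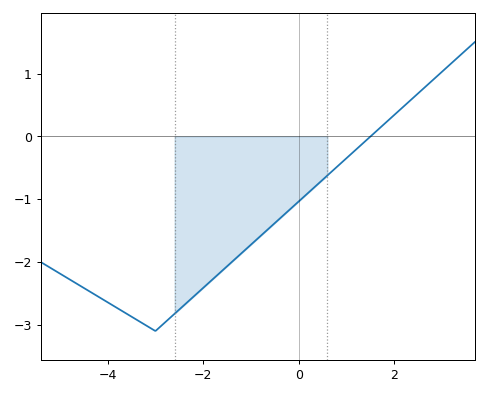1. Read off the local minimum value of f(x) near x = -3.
-3.1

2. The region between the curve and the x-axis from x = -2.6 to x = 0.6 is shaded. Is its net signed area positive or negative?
negative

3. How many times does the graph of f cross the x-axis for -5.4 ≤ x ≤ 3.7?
1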